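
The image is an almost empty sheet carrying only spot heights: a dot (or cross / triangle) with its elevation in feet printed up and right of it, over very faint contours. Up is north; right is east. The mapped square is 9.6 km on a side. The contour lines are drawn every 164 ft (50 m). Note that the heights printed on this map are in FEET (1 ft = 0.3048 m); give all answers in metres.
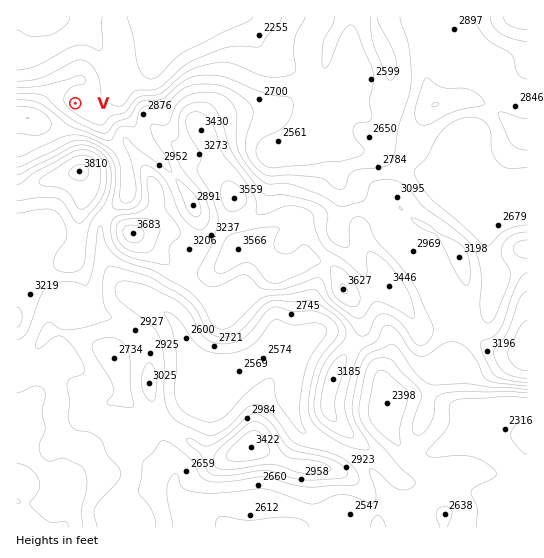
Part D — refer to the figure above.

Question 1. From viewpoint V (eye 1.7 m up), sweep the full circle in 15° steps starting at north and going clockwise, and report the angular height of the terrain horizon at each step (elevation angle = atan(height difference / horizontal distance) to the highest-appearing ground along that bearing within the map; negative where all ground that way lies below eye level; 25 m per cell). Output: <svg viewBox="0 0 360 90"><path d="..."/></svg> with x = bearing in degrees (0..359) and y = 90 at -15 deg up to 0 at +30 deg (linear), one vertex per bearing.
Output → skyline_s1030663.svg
<svg viewBox="0 0 360 90"><path d="M0 52l15 1 15 1 15 3 15 4 15-4 15-9 15-3 15-2 15 1 15-11 15-13 15-1 15 7 15 1 15-1 15 0 15 4 15 9 15 7 15 2 15 1 15 2 15 0"/></svg>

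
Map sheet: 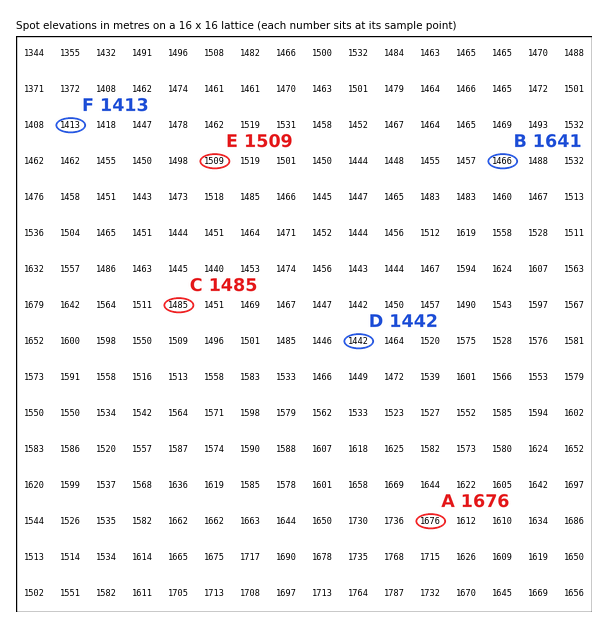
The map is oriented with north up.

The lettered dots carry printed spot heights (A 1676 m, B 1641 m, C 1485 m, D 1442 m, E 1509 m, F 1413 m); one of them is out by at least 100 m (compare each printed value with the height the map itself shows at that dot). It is B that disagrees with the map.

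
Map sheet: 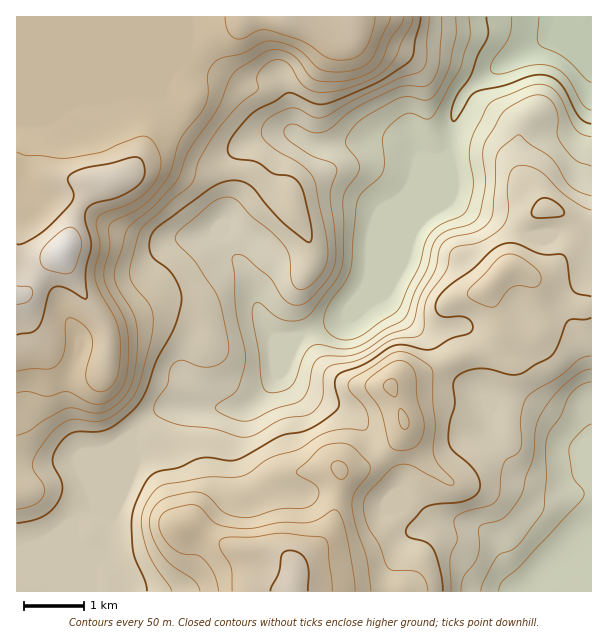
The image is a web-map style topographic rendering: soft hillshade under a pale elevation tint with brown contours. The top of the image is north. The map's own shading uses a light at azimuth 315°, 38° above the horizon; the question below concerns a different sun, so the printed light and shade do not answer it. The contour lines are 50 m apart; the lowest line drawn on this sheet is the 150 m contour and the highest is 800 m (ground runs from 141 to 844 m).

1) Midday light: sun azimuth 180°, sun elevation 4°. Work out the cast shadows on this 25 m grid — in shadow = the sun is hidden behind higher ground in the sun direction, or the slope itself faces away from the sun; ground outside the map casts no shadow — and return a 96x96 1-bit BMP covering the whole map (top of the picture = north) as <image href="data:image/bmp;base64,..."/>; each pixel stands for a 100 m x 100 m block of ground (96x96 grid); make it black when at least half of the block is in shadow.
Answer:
<image width="96" height="96" href="data:image/bmp;base64,Qk2+BAAAAAAAAD4AAAAoAAAAYAAAAGAAAAABAAEAAAAAAIAEAAATCwAAEwsAAAIAAAAAAAAA////AAAAAAAAAAAAAAAAAAAAAAAAAAAAAAAAA4AAAAAAAAAAAAAAA8AAAAAAAAAAAAAAA8AAAAAAAAAAAAAAA8YAAAAAAAAAAAEAA/wAAAAAAAAAAAeAA/wAAAAAAAAAA5/AcfwAAAAAAAAAP//g+fwAAAAAAAAAf//w+fwAAAAAAAAA///4+PgAAAAAAAAB///8+DgAAAAAAAP////++AAAAAAAAA/////8+AAAAAAAAB/////8MAAAAAAAAB/////8AAAAAAAAAB/////4AAAAAAAAAB/////4AAAAAAA8AA/////wAAAAAAA/AA/////gAAD4AAAfAA/////AAAH4AAAOAA/////D4AP4AAAAAA//////8AP4AAAAAAf/////8AP4AAAAAAf/////8AH4AAAAAAf/////8AHwAAAAAAf/////4ADgAAAAAAf/////4ABAAAAAAAP/////4AAAAAAAAAP/////wDAAAAAAAAP/////wHgAAAAAAAP/////gHAAAAAAAAH/////gDAAAAAAAAH/////AAAAAAAAAAH/////AAAAAAAAAAH//////gAAAAAAAAD//////8AAAAAAAAD///////wAAAAAAAD///////4AAAAAAAB///////+AAAAAAAA+f//////wAAAAAAAeP//////4AAAAAAAIP//////4AAAAAAAAP//////wAAAAAOAAP//////wAAAAAfAAH/////wAAAAAA/AAH/////gAAAAAA/gAH/////gAAAAAB/wAH/////wAAAAAB/wAH/////+AAAOAD/wBn/4////wAAPgD/wD3/gf///8AAPgB/gDj/gf///+AADAB/jxj/AP////A4DAA/H4BwAH/////8DAA+H8AAAH/////+CAAcH+AAAH/////+D/AAH+AAAH/////+D/gAD+AAAH/////+D//AAgAAAH/////8D//AAAAAAD/////4D/+AAAAAAD/////wD/8AAAAAAD/////AN/4AAAAAAD/////A8/4AAAAAAD////+H8/4AAAAAAB////+/8fwAAAAAAA////+/8fwAAAAAGA////+/8PwAAAAAfAf///8/8H/4AAAA/Af/////8H/+AAAD/wP/////8P//AAB///P/////8f//wAD/////////////8AD/////////////8AB/////////////8AA///P/////////8AAf/AH/////////8AAP+AH/P///8P//4AAD8AD+P///8H//4AAAYAB+P///8D//4AAAAAA8H///8D//4AAAAAAAH///8B//wAAAAAAAD///8AP/wAAAAAAAD///8AH/gAAAAAAAB///8AB+AAAAAAAAA///8AAAAAAAAAAAA///8AAAAAAAAAAAAf//8AAAAAAAAAAAAf//8AAAAAAAAAAAAP//8AAAAAAAAAAAAP//8AAAAAAAAAAAAH//8AAAAAAAAAAAAH//8AAAAAAAAAAAAH//8AAAAAAAAAAAAH//8AAAAAAAAAAAAD//8="/>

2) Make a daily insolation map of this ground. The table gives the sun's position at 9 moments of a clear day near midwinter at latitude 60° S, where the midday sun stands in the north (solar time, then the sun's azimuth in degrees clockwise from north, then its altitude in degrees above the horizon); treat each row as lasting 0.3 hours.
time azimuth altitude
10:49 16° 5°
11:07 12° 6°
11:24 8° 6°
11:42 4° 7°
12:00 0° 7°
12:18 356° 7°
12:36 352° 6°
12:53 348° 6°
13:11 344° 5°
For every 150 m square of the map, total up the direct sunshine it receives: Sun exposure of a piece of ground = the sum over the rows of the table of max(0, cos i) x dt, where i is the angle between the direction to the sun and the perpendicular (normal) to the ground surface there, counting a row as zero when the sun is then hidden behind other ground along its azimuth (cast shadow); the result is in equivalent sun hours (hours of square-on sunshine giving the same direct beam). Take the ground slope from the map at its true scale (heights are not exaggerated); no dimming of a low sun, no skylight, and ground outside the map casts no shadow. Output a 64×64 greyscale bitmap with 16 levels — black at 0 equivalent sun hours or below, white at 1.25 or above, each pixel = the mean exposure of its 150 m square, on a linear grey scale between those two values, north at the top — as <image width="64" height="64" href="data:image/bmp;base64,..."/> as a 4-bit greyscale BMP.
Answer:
<image width="64" height="64" href="data:image/bmp;base64,Qk12CAAAAAAAAHYAAAAoAAAAQAAAAEAAAAABAAQAAAAAAAAIAAATCwAAEwsAABAAAAAAAAAAAAAAABEREQAiIiIAMzMzAERERABVVVUAZmZmAHd3dwCIiIgAmZmZAKqqqgC7u7sAzMzMAN3d3QDu7u4A////AERDMzMzMzMiEAASI0REREMzNERERVVERDMiIiIjNEMzREMzMzNDMhEAAAEjRVVVRDNERERWZlRVQhERABIzRDNEMzMzNEMhEAAAERI0RERERERERFVmVVUxERAAASM0MzMzMzM0QyEQAAERESIzNFVURERURWZmZCEREQABEjMzIiMzMzMzMhAAARERIzRFZ2VERVVVZ3dkISIhEAARIzMQIjMzMzQyEAAAEkaJmIiZhlRFZlVWd1MiMhERAAEjMwABMzM0RDIRERAlnN7cy7uoZVZmZURVQxEAABIQABIzAAAjM0REMzNEQ0eszMzMu6mGVWVVMiMxAAAAEiEAASIAABIjMzNFV4iHeJiIiaqqqYZVRERDIhAAAAABIiEAEQAAASIiIjWJqqqYZURWd4d3dkMiIjMhAAAAAAESMyERERERIhEiNXmru6hlRERFVVVUMQABERAAAAARIRI0RDNERDIQABIkaau7qHZmUzMiIiIQAAAAAAASIjMzIjREQ1ZmQhAAEiNoq7qYiZhkMiEREREAAAABE0ZVQzMjM0RDRVQgAAABI1eZmIiZmYdlVDIjNDIAAAE1d2VDIRI0MzMyIQAAAAEiRWZniIiIiZmIdlZmZjAAAkd3ZVMhEjQzMxEAAAAAACI0RFZmZniZmZmYiYh3QQACRmZmUyEiMyIjEAAAAAAAEjNEVVZniZmYiaqqqHVBAAE0VVVDIzMxESIRAAAAAAASNEVnd4iZmZiJq7qpZDIQEiM0RDM0QxAAEhEAAAAAAAE1Z4mZmZmZqZmqqZdDIiMzMzIzM0QyEAABEQAAAAAAADVnd4iHd4mrqpmIZCESNVVDIzQ0QzEAAAEQAAAAAAAAE0MzMzM0aKq5h3UxAAJFZUMzRDRDIQAAAQAAAAAAAAABERERERJGiZhlQxAAATVUM0RDMzIQAAAAAAAAAAAAABESIiIiIjV4dlQyEREiNEM0QxEREAAAAAAAAAEiIREREiMyIREjRVZlVEV4iHZUQzMgAAAAAAAAAAAAATRDIiERIiEQARI0M1VVes7tyXZlQgAAABERAAAAAAASNUMzMhERERERI0QzNWi9///suql0IQASMyIhEAARESI0VDMzIQAREiI0RDMles7///7u25dlQzIiIRIhACIiMyI0RDMhERIjNFVUMiFHms3v///Jh3dlMhEhEiIRIiNDERNFRDIhIjNEVVMiAANWeb3v/aZVZlQyIjMzMiIRIzIAAlZUMyIiM0VVQhAAASNFec7bdCIyIiIzREQyIQASEAAUeHVDMyI0RVQyEAAAEiNGiqljEAAAEzRERDIhABEAADaJdlQzMzRVQyEQAAABIzRXd2QxAAACMzMzMzMhIQABWJhlRDM0RVRCERAAAAASMzRWd3UxAAEiIiI0VVQwAAJnhlRDM0RVVDIREQAAAAEiIkaJmXZUIRERIjRWdjAAA1VTIjM0RVVUMQASIQAAASIiNYmpmZhSAAIzNFVlMAASMyABI0RFVVQyERIzEAARIiIkZ4d4mYUhNWVERFQxABERAAASNERVRDIiIjMhESIiIiNVVVV4mHaJh1QzVVQyEREAAAEjREQzIiIhIiMzMiIiIjRVVWiau7qXZDNniHVDMwAAAAE0RDIiIQABJEQyIiIiNXmZmZq7l2ZkM3iamHZiAAAAAAASIiIQAAEkVCESIiI2nN3LqYdTNEREZnmZh0AAAAAAAAABEQAAATVUEREiIiWb3suYZCERI0REV4h0EAAAAAAAAAAAAAETRVMRESIiI2mqmHZUMQATVkRFZ2MAAAAAAAAAAAAAEjRVMQAAEiIiNGZlRERUM1eZRENFUwAAAAAAAAAAABI0REMQAAABIiIzRVVTM1Znm7pEMiIyEQAAAAAAAAAAI0RVQgAAAAASIjM0VVQzRnmqmEMyIjMzMhEAAAEQAAEjRVZBAAAAABIiIzMzRERWeIh2NERWd3d2QzEREiIiIzRVZSAAAAAAASIjMiIzVWd3dmZEV4mru6h1RCEREjRFVURCAAAAAAAAEiMyIjRneId2ZlZ3iJqqqYdlQhABI0VDIQAAAAAAAAABIjMzRXeIiHZmZmZmZneImHZTEAAREREAAAAAAAAAAAASNEVmdnd3ZmdmZVREVWd4dlMQAAAAAAAAAAAAAAAAABI0VndlVVVWeVVEREREVWZlQyAAAAAAAAAAAAAAAAAAEjRmdlQzIkabMzNEREREVVVDIQAAAAAAAAAAAAAAAAACNFZmZkMiR5ozMzREREREREMyEAAAAAAAAAAAAAAAAAEkVWeIdVVomTMzMzM0REREQzMhEAAAAAAAAAAAAAAAABNXiaqpiIiHMzMzMzMzMzM0RUMhAAAAAAAAAAAAAAAAAUirzMy7mHYzMzMzMzMzMzRFQyAAAAAAAAAAAAAAAAAAJqvMzdyodjMzMzMzMzMzNEQzIAAAAAAAAAAAAAAAEAATWKvN3Kl1MzMzMzMzMzMzQzIQAAAAAAAAAAAAAAEiERIjaKvLqFMzMzMzMzMzMzMzMgAAAAAAAAAAAAEBIzMiEREkaJmFMzMzMzMzMzMzMzMyEAAAAAAAEiEAEBIjMyERABI1ZkMzMzMzMzMzMzMzMzMhAAAAAAEjMiEAACIzIiIhIjNEMzMzMzMzMzMzMzMzMzIRAAABIzMzMhAAEjM0REMzMzMzMzMzMzMzMzMzMzMzMzIiIiMzMzMzIhEjM0RERDMzMzMz"/>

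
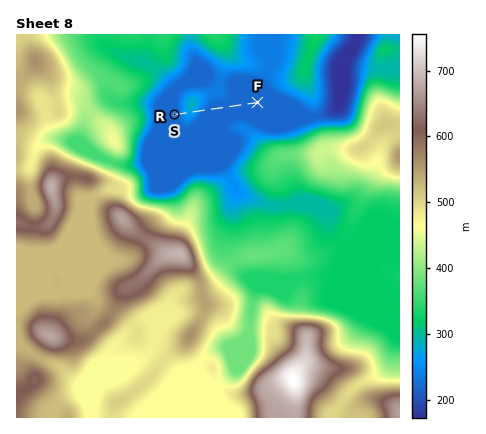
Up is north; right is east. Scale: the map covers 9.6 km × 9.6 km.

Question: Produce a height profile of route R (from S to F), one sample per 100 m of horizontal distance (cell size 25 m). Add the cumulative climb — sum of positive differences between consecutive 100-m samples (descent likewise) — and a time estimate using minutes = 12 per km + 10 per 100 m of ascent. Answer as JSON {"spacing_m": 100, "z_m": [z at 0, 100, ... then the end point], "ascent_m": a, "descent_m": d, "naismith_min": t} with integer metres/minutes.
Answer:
{"spacing_m": 100, "z_m": [219, 225, 247, 266, 272, 264, 247, 230, 219, 219, 219, 219, 219, 219, 219, 219, 219, 219, 219, 219, 219, 219], "ascent_m": 52, "descent_m": 53, "naismith_min": 30}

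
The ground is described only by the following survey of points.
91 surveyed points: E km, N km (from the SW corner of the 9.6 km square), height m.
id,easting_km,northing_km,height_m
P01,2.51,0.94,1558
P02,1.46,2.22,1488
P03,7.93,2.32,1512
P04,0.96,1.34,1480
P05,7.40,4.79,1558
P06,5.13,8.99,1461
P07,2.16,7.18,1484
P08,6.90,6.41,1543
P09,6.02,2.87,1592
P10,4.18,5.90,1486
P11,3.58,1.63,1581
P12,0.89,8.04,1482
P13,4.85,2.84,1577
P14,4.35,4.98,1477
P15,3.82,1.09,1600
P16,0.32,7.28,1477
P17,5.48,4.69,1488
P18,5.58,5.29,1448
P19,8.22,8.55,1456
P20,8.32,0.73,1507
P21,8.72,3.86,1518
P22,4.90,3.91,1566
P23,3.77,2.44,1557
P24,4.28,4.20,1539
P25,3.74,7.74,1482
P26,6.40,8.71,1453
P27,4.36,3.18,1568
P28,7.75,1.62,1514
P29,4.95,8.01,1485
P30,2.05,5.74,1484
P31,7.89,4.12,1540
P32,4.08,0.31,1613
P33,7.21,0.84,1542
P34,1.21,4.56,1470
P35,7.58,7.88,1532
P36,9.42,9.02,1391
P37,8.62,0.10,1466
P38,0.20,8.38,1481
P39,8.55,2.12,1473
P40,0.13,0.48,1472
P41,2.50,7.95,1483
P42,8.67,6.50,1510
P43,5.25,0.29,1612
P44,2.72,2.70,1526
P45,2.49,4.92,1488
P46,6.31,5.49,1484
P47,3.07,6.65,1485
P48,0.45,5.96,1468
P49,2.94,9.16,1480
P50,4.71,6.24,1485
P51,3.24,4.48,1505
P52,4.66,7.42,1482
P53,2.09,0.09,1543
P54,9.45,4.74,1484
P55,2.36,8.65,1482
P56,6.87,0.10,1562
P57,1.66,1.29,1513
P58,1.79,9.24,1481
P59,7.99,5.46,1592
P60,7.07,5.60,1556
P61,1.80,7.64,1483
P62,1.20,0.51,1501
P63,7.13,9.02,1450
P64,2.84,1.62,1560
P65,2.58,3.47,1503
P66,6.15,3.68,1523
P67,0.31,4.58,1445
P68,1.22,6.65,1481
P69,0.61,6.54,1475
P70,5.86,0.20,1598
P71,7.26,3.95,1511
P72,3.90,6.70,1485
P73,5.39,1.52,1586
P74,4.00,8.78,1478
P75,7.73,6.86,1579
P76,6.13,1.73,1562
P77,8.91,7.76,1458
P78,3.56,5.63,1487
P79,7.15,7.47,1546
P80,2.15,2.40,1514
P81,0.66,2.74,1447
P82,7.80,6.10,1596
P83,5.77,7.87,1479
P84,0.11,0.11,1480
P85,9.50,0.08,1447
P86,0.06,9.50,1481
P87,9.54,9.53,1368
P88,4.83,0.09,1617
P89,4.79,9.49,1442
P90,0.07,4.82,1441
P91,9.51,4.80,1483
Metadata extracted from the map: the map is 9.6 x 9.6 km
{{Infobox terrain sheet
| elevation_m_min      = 1365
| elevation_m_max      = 1615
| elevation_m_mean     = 1505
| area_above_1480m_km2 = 67.9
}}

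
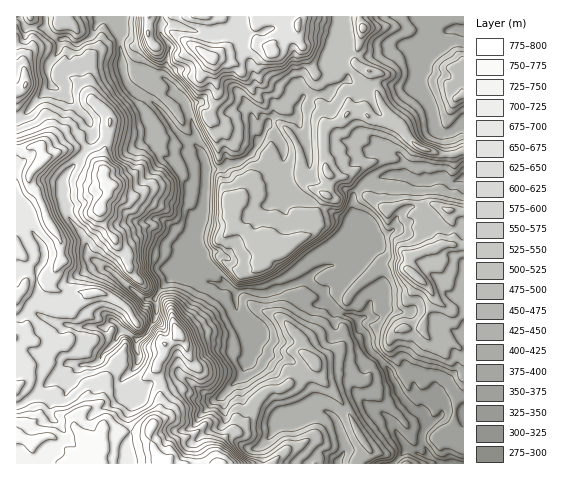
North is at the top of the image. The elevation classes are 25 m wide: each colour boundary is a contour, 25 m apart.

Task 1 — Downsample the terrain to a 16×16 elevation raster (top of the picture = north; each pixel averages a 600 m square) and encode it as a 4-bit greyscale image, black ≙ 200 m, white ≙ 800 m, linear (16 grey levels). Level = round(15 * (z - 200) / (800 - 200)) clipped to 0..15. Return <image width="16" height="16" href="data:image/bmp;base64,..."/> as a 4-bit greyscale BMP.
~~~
<image width="16" height="16" href="data:image/bmp;base64,Qk32AAAAAAAAAHYAAAAoAAAAEAAAABAAAAABAAQAAAAAAIAAAAATCwAAEwsAABAAAAAAAAAAAAAAABEREQAiIiIAMzMzAERERABVVVUAZmZmAHd3dwCIiIgAmZmZAKqqqgC7u7sAzMzMAN3d3QDu7u4A////AO7t7suIdmQ03e3dqIZmVDTLy7uXd2ZURMu7u6dXdlRVy7msplZ1RnbLu5l1VlRFd8y5lVVlRVaHzKqVV4hVVojMu5ZYiIZWeNvMqFiHh2Z33MyXVneIdmbdunZod4h3dquqdnh3eIhmuahnmZiIh1e5l4nMu5iGVpiHmru8uIZV"/>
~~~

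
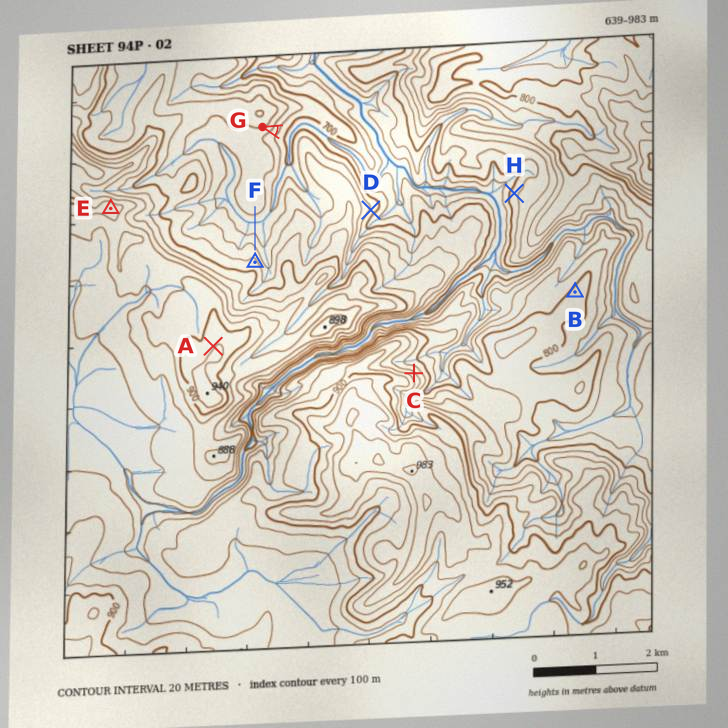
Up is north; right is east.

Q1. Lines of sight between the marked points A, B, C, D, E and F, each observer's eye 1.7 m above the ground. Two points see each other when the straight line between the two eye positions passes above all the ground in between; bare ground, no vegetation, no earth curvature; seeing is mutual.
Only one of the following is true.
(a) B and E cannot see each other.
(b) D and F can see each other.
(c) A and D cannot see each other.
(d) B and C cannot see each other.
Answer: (c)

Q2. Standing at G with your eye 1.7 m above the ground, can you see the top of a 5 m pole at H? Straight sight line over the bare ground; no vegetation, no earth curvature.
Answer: yes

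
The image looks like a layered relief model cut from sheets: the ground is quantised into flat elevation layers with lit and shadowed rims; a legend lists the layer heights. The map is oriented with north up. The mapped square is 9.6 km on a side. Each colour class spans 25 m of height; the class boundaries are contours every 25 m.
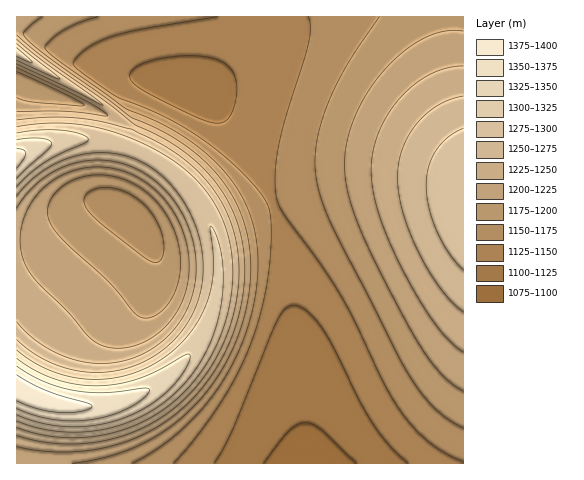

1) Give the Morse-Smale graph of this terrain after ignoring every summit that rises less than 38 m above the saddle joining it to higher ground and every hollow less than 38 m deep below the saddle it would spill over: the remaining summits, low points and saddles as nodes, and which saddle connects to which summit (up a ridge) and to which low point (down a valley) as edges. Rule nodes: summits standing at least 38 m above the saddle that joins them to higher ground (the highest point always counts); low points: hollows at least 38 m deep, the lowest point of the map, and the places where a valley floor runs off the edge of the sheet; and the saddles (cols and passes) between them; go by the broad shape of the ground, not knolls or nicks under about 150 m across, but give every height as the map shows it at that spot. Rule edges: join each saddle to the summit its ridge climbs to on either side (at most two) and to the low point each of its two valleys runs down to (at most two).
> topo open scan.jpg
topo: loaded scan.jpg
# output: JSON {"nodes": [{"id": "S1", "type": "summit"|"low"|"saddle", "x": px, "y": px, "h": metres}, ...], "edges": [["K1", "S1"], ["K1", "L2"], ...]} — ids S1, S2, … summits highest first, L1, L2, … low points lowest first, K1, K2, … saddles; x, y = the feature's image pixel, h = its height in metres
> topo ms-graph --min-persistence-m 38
{"nodes": [
{"id": "S1", "type": "summit", "x": 19, "y": 389, "h": 1393},
{"id": "S2", "type": "summit", "x": 17, "y": 159, "h": 1360},
{"id": "S3", "type": "summit", "x": 17, "y": 53, "h": 1318},
{"id": "S4", "type": "summit", "x": 463, "y": 194, "h": 1299},
{"id": "L1", "type": "low", "x": 311, "y": 463, "h": 1090},
{"id": "L2", "type": "low", "x": 127, "y": 211, "h": 1164},
{"id": "L3", "type": "low", "x": 43, "y": 90, "h": 1176},
{"id": "K1", "type": "saddle", "x": 145, "y": 154, "h": 1285},
{"id": "K2", "type": "saddle", "x": 110, "y": 110, "h": 1248},
{"id": "K3", "type": "saddle", "x": 273, "y": 204, "h": 1149}],
"edges": [["K1", "S1"], ["K1", "S2"], ["K1", "L1"], ["K1", "L2"], ["K2", "S2"], ["K2", "S3"], ["K2", "L1"], ["K2", "L3"], ["K3", "S1"], ["K3", "S4"], ["K3", "L1"]]}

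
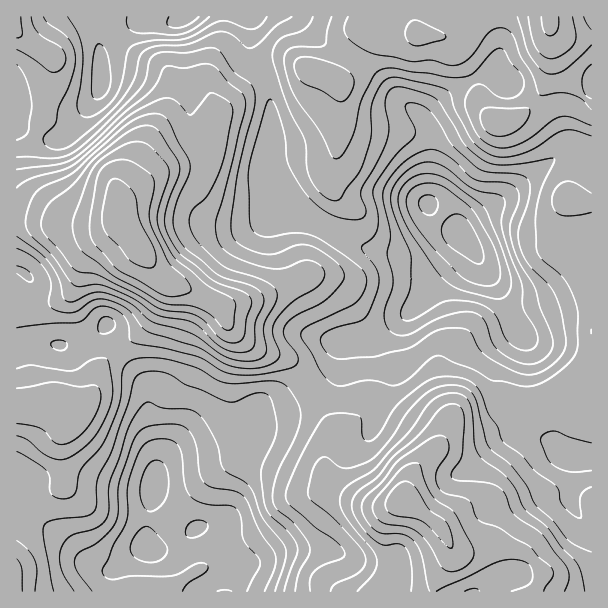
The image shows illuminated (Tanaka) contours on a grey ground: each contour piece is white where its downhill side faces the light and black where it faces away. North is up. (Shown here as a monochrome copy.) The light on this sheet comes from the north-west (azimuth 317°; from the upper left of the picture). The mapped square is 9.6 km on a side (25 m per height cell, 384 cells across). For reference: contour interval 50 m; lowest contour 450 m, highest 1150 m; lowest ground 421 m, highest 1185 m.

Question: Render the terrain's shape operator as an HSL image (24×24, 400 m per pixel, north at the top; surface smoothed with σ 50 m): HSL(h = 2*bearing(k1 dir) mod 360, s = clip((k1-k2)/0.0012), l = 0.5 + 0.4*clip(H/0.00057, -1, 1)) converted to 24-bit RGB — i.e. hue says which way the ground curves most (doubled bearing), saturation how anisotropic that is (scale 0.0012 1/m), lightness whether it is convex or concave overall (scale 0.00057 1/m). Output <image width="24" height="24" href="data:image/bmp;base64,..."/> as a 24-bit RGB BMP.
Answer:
<image width="24" height="24" href="data:image/bmp;base64,Qk32BgAAAAAAADYAAAAoAAAAGAAAABgAAAABABgAAAAAAMAGAAATCwAAEwsAAAAAAAAAAAAAqXOSSbSOfYFRWTgxTKywgozJ02LGiF+3T5ZNQ2R/IkhsxJKfr829X66yp0KJ5ENBWiyH82Jdw6dFC3s4SnIjxHJEx9uxTpjBwIOwokFNTigrb6g3IIMqLigYiZ0xuIKvrV6mfU5mGTQpUZMb284aWDUfLhkJ0+ICSSJLzbRk2PPpYFPhX4XDgtuqfdyrnCnBgUo6uTJNkkpqsMx3MpqWLEGOkMFwL04mlmRAliyVqTtHWodIoMFVah9kwnd514dTIJV1w/3UYs2ybUyTfL+9rd7InTWOXC08lkGnt1yElsS5weDIQGWzITuKxUuHrz9mToA7FxU53LHZnrfWcZW/KFfxx9H18tH60Pv2Wu3d1iu4aV+kd89bYWosaCI6jEOVaCxezJ9lrMN7x6FLTnA8FyQ5cEB9xJarw3LAHYrMVM6ut5eutouGHdnOLqSy4HqW+te1PUUYO20ms7t3wqmacDqoZnrMXXrNfThSv9FYo705pLxeYKmMFhs/MWNloZtzpLaLU5OxUYmXcXKR0sWgQY5UGE9GP7yV/8LO7YC0Jr2EL85yo1RvkFJUUT8fQjsSQ5d0lcGM1LSuhbt3eEaPRihoM2VXTZNMpbBvU5NhSWtoT3dYyL13rG1rNGxYFls1oqE29Z2U3b+GLn2HbCw+hlI0iT2CfXS4mJ/pb6HI2bfR2q+zO0eZQyO8g264SJeDj6hjdJdYREhpY4NXeMdXn3Ktr4CqGWqLZYOl07mu8ubZEBB9m0Cjs4LDgGqvXYtoa2ukna/Kn1fA8MnAhjOnKCdVmmFcilZ7r3EwfmYVFDkOPa85cN2HSGSIspCWOGaQN4RlddFn68GhmQCoc83XWU/g34riqoG4lKxYXnxCdj1N5pJ/shJoZEBPamY+XDAwxk4to9ycofD7av/+S8i6TUd4gYVfmGWOSHeSqsgujIknS8VnT6OQLyRFoTtP1lVpcoQYRj4YSYYXIoxL/yTCz0yPbWaXViuU3/PYzv3jK9SbbEwfTyoTN0YfbZc9KM2DPzO72LPGvIejjLpVQCczJQ8YX2oxtYJVb3Di40viqulRJhsNKSIK5FwXo686JaSdzP/U2Id6nTdyUjhomGlzWJefSdNDO20uCikYiK5CyJyu2qjagwKibEyhZZuJVa5lUCx8uhKV/6qlYgqKUoKllO3b0vL5zPj/n8/73bPz1Wr7ulHrppW+XouyqMiqXWioOHqSJL9MNLxAeSdUfgdjs1wxfZ1PZtt8KgkRd3Er5degZxjZxeHqpPi/df/Yk1/BSjMwg4JLm0CfvG/E09fmiqLn0nrOqEanYpisZc67d0NzKAslcBBCyOqdetOnmHlMcDfPj+zUc1fBioHFecWIzf7NJixnXy0hZ4E6RF06PVhTcrt8yKFhXwkJp2MWSctobNvLdS5RRRo5Pwo7ZsfP0eq5oXBld6qUj5nPn6S6PUKnzJervums99sfKBQrhVRCkapKRGZoSW9KcXQhQgYAxbUqtO66dNyhMh5Nsh5sOQ88McehTd3W2HqRv6mBjZFrZr3AkpbAbi68y8aA29im5IqXNjaHN2eQv897MlmBZlSKiSyDyG6Hm+iMluEYjFcXIhEUIxkQhiU2VtsaCSoOQq414MvJmLPJW83LS43WWQ//8tnmy5aWuo2g5LXqExa46tWhH0xhTTNxWzqewNGszKmfwIqUuFKPQCd9KTKVbJa003NnM5UxAIojS88krXRGp5IhGS4FBC8Z1HVr+rW/xKuMq6JfYhN39Nu0MkmJGjBldVWAt7RgyLx8romBkly9iVzcFBvNmD6706yYss60WLeKGVonbEYitGBWtb5zAYlnB01C5rKc8b/DxTqKTC2L6dKyu15/BAs1nEdTirlzx8yBZbFzW2ipcECqVRJhTE+i2fLt3dX2uYnSdzetZD62o0VG4M58Jp40Ay8wZpIg7YEw10lWS0WLq9aa6LTdDgAzzLhrhp1S1duFrbFNODAaLQoLJXRMUuikc/RtVh5r/z5yjUeeZ97Oe5hS4suEZtJnAwkwNII8wrFDptB4h5jJmdKFhSxfPQBe4Lqp0u/5p8Lo7UOefQx0Z7CVXa2tHdIOXJwZJwwkwn8bvNhcOpgrV/uhz/Lr3IfcDgZPK+PFufv4vbj0323p32RnKieYKy3iqfnLvR4bfgcQsDg8d2zSuqzSX5zJ1MLTPGGSFw5V266f2Ny5eIq+PfCsU5BFsytrWS2ZL9oYNkQACzMAih5D8cu7RSOos0Ctn19Gmz15r4LHtr3RXXa0m9PNd2nStXiXxEWpDyJvr9yR2ei/U6rM"/>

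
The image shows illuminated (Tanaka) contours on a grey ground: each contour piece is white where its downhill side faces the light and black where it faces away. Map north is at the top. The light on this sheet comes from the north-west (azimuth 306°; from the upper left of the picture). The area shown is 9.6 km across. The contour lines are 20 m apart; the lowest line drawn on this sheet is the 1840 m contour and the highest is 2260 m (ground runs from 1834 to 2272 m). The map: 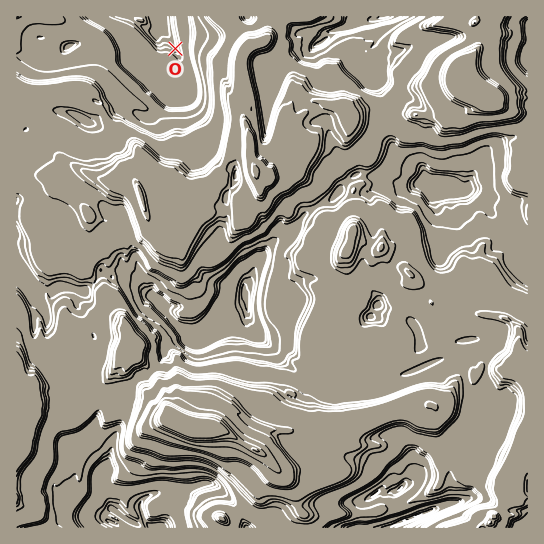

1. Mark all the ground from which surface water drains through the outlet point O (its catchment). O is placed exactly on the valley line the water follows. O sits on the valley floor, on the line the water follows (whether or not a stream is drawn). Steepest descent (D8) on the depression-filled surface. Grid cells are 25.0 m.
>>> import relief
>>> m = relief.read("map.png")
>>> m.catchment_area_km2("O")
7.593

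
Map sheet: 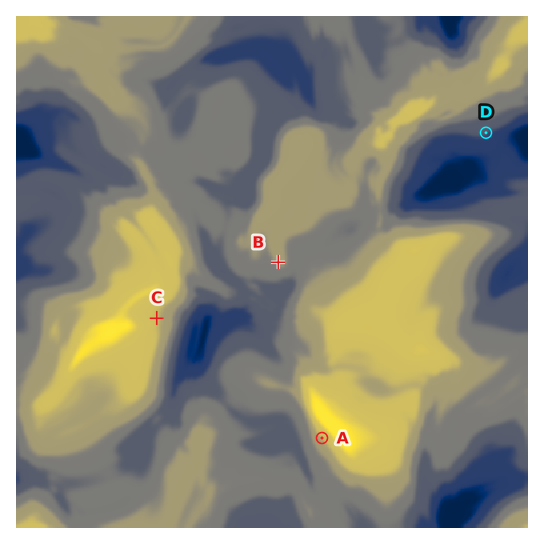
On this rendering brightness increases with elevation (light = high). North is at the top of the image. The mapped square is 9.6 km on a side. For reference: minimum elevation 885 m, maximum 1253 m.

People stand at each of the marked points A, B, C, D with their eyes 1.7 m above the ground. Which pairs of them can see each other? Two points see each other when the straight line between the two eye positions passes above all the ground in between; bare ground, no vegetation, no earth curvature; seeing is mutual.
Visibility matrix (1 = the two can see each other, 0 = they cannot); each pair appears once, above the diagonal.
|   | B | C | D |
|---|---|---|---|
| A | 0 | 1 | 0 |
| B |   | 1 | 0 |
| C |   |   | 0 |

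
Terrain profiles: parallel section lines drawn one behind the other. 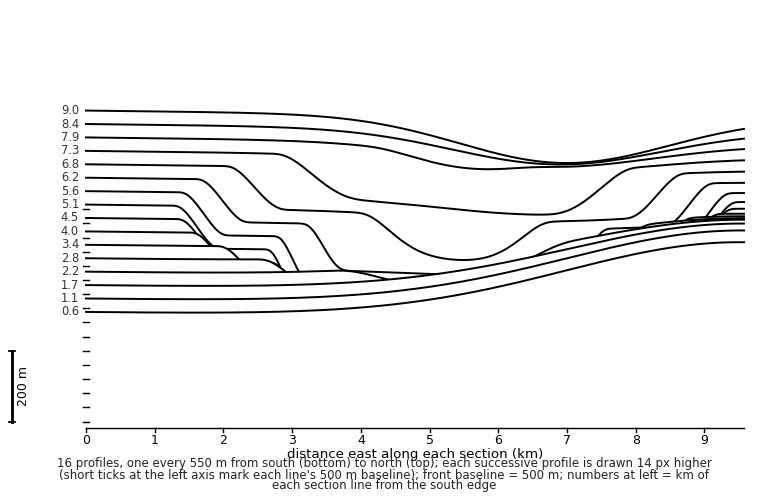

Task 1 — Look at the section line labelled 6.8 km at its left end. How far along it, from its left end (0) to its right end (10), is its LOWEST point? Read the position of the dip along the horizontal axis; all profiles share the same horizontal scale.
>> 6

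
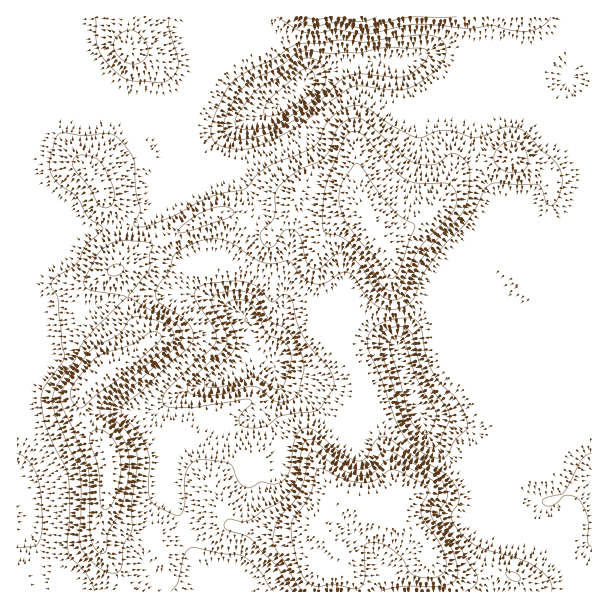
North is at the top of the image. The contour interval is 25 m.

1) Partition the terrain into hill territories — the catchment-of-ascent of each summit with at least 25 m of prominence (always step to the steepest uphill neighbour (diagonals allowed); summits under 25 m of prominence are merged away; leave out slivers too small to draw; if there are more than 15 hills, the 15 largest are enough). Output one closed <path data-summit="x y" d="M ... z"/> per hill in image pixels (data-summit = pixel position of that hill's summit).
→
<path data-summit="386 513" d="M591 58l-4 0-8 4-8 10-3 9 3 20 9 22 2 15 6 18-4 72 0 29 3 11-9-6-15 0-42 6-15 9-8 8 6 12-16 16-6 3-8 0-15-4-36 8-25 22 0 6-8-6-13-4-20-8-21-17-22 0-20 3-11 8-5 9-4 17 1 16-12-8-12-2-21 17-21 11-24 7-16 11-5 12 2 60 3 17 15 33 14 43 24 25 370-1z"/><path data-summit="374 230" d="M434 54l-9 0-23 12-16-6-6 0-17 4-18 2-30 8-6 4-13 14-14 11-21 12-16 6-4 4-5 10-2 35 18 27 4 9 0 7-27 39-3 8 0 19 3 20 19 25 4 32 11 2 12 8-1-16 9-26 7-6 24-5 22 0 21 17 20 8 13 4 8 6 0-6 25-22 36-8 15 4 8 0 6-3 16-16-6-12 8-8 15-9 42-6 15 0 10 5-4-10 4-66-2-39-4 5-28 12-22 26-24 23-5 10-1-21-15-28-7-21-4-17 0-36-2-10-10-15-4-14-16-10z"/><path data-summit="104 372" d="M240 124l-14 14-10 30-25 20-24 14-11 11 0 8 13 27 25 21 6 16 15 15-21-6-33 0-27 1-44 12-39 0-21 5-11-6 6 26 0 21-4 3-5 1 0 117 10 21 4 14 0 25 7 21 2 37 74 0 18-6 21-11-6-8-1-15 5-10 6-30 13-21-3-17-2-40 2-26 3-6 10-8 30-10 21-11 22-17 0-17-4-15-2-6-14-13-3-6-3-20 0-19 3-8 27-39 0-7-4-9-18-27 2-35z"/><path data-summit="93 174" d="M33 38l-9 11-8 5 1 214 30-14 18-20 10-4 50-4 21-6 21-18 24-14 25-20 7-24 13-18-12 2-15-1-23-6-12-6-18 3-22-10-17-5-16-11-23-20-16-5-18-12-10-10z"/><path data-summit="357 17" d="M591 16l-369 0 0 13 8 27 12 22 19 20 15 8 20-14 13-14 6-4 30-8 18-2 17-4 6 0 16 6 23-12 15 0 31 8 17 0 30 6 21 2 25 6 5 3 2-7 8-10 13-5z"/><path data-summit="129 50" d="M221 16l-182 0-5 29 25 21 13 2 11 6 18 18 16 11 17 5 22 10 18-3 21 9 29 4 37-13 15-8-15-9-21-24-17-39z"/><path data-summit="513 158" d="M446 55l-6 1 16 6 4 4 15 33 1 42 4 17 7 21 13 24 4 13-1 12 5-10 24-23 22-26 30-14 2-5-4-12-2-15-10-28 0-15-6-4-25-6-21-2-17-4-30-2z"/><path data-summit="116 270" d="M155 212l-9 8-12 4-42 6-17 0-10 4-18 20-31 15 0 34 10 7 9 2 16-5 39 0 44-12 60-1 18 4-12-13-6-16-25-21-11-20z"/>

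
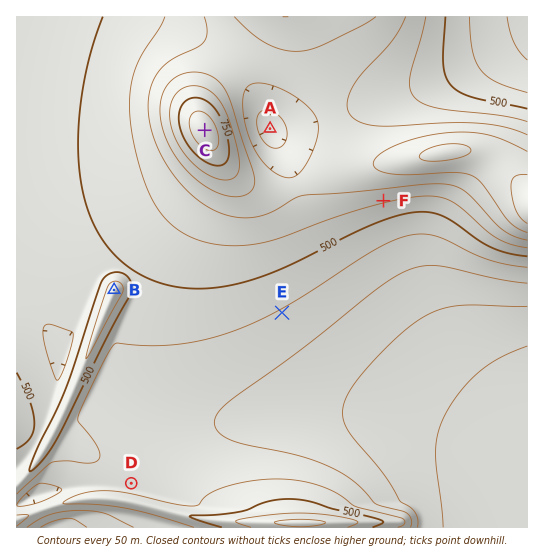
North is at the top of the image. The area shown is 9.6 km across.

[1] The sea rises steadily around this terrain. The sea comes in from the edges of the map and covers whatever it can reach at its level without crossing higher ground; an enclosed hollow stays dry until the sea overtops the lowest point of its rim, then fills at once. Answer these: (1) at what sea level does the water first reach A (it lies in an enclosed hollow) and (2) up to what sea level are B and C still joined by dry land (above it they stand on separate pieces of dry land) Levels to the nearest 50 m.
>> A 600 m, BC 500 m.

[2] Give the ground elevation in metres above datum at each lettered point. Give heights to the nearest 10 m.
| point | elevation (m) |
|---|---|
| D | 440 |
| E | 450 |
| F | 560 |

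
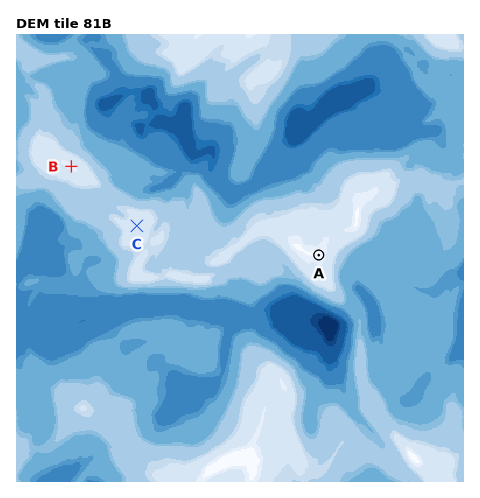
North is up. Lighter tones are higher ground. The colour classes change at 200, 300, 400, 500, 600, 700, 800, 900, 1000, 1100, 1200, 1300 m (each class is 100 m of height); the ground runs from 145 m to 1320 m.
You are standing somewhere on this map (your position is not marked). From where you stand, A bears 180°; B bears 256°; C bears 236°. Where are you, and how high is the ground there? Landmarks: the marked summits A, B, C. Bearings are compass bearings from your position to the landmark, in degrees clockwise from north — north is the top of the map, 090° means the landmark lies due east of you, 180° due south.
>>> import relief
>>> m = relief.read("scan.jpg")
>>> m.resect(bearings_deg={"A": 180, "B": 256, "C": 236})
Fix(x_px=318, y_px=104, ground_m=360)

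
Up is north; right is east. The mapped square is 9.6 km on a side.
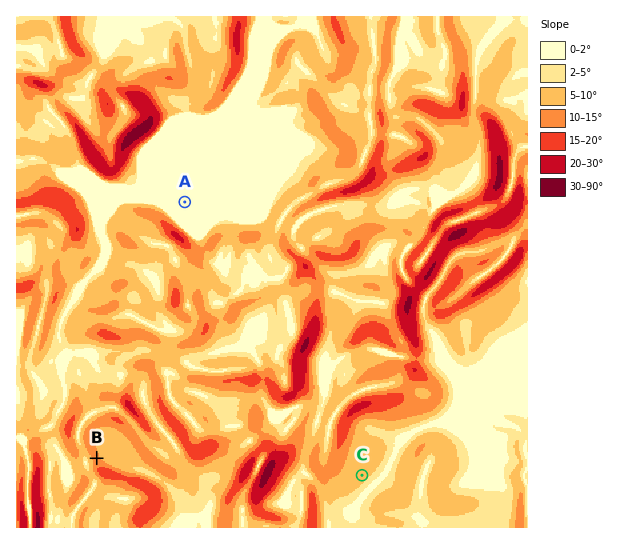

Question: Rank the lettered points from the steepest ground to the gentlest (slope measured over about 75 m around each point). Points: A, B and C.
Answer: B C A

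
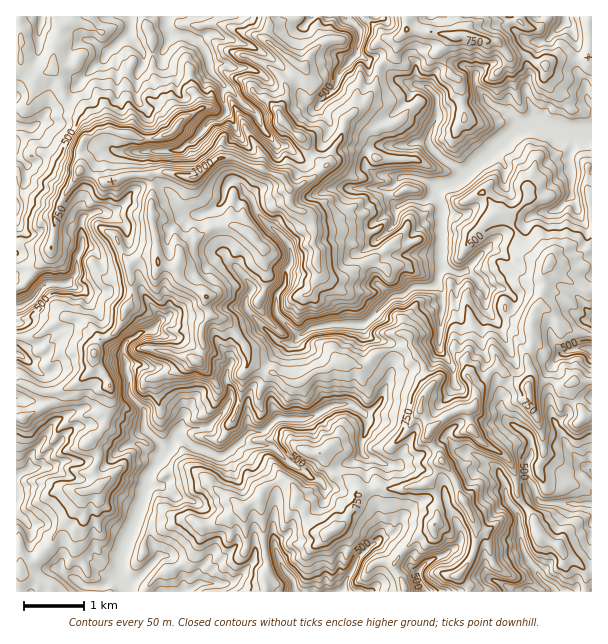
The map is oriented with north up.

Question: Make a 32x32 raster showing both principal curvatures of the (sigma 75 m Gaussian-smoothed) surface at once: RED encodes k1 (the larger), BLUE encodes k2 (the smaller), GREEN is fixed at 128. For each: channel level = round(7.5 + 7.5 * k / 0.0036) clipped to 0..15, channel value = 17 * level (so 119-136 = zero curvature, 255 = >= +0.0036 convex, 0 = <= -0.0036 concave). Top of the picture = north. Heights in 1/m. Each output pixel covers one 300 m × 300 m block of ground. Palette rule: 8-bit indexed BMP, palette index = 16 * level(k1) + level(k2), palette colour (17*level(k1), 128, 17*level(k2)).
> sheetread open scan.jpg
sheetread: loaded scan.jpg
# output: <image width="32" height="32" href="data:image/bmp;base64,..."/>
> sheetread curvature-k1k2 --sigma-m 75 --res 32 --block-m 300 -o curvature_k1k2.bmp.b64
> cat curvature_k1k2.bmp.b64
<image width="32" height="32" href="data:image/bmp;base64,Qk02CAAAAAAAADYEAAAoAAAAIAAAACAAAAABAAgAAAAAAAAEAAATCwAAEwsAAAABAAAAAAAAAIAAABGAAAAigAAAM4AAAESAAABVgAAAZoAAAHeAAACIgAAAmYAAAKqAAAC7gAAAzIAAAN2AAADugAAA/4AAAACAEQARgBEAIoARADOAEQBEgBEAVYARAGaAEQB3gBEAiIARAJmAEQCqgBEAu4ARAMyAEQDdgBEA7oARAP+AEQAAgCIAEYAiACKAIgAzgCIARIAiAFWAIgBmgCIAd4AiAIiAIgCZgCIAqoAiALuAIgDMgCIA3YAiAO6AIgD/gCIAAIAzABGAMwAigDMAM4AzAESAMwBVgDMAZoAzAHeAMwCIgDMAmYAzAKqAMwC7gDMAzIAzAN2AMwDugDMA/4AzAACARAARgEQAIoBEADOARABEgEQAVYBEAGaARAB3gEQAiIBEAJmARACqgEQAu4BEAMyARADdgEQA7oBEAP+ARAAAgFUAEYBVACKAVQAzgFUARIBVAFWAVQBmgFUAd4BVAIiAVQCZgFUAqoBVALuAVQDMgFUA3YBVAO6AVQD/gFUAAIBmABGAZgAigGYAM4BmAESAZgBVgGYAZoBmAHeAZgCIgGYAmYBmAKqAZgC7gGYAzIBmAN2AZgDugGYA/4BmAACAdwARgHcAIoB3ADOAdwBEgHcAVYB3AGaAdwB3gHcAiIB3AJmAdwCqgHcAu4B3AMyAdwDdgHcA7oB3AP+AdwAAgIgAEYCIACKAiAAzgIgARICIAFWAiABmgIgAd4CIAIiAiACZgIgAqoCIALuAiADMgIgA3YCIAO6AiAD/gIgAAICZABGAmQAigJkAM4CZAESAmQBVgJkAZoCZAHeAmQCIgJkAmYCZAKqAmQC7gJkAzICZAN2AmQDugJkA/4CZAACAqgARgKoAIoCqADOAqgBEgKoAVYCqAGaAqgB3gKoAiICqAJmAqgCqgKoAu4CqAMyAqgDdgKoA7oCqAP+AqgAAgLsAEYC7ACKAuwAzgLsARIC7AFWAuwBmgLsAd4C7AIiAuwCZgLsAqoC7ALuAuwDMgLsA3YC7AO6AuwD/gLsAAIDMABGAzAAigMwAM4DMAESAzABVgMwAZoDMAHeAzACIgMwAmYDMAKqAzAC7gMwAzIDMAN2AzADugMwA/4DMAACA3QARgN0AIoDdADOA3QBEgN0AVYDdAGaA3QB3gN0AiIDdAJmA3QCqgN0Au4DdAMyA3QDdgN0A7oDdAP+A3QAAgO4AEYDuACKA7gAzgO4ARIDuAFWA7gBmgO4Ad4DuAIiA7gCZgO4AqoDuALuA7gDMgO4A3YDuAO6A7gD/gO4AAID/ABGA/wAigP8AM4D/AESA/wBVgP8AZoD/AHeA/wCIgP8AmYD/AKqA/wC7gP8AzID/AN2A/wDugP8A/4D/AKe3tnKUhYXHlnSDg5TI2JC3lJDVdPmgxOW1kcPEkpSluKVzpoeFtpK2toaXtdSQpqenoObX05DT1sXltoCUyLa1x5WoloSVtXWWloW2xIC4yKemgJPWxqRw5rZ0odfYdaSFpqenhYO3p6fYtqalooW36beWg4Sn2pHn15LUt5aVpJeHl6e3c5bHxoKmyKeDt6WVx5aHdYXGoueVoPWTg5OEuLjIyJWEk4OTpuekyJTYpoKmprbHtZP2toXCkcWmppOUlJW36JaDprjplZSW56KAxbenlYSltNaEgfSQt5eVdIWlk8SS1oSExoCAhaawsve3pYG0dIT4gpHE93DXlYSmg5S4x5aTo5ST1feAgdX4pciokbfF1qKi98aWkOaClemVlJWmp4Wyt4Oiw9TUkICAp8lxhqXV9rLVdHHFw6P5k7anhYXmoKOmc7aw0taSuLaAcLSDhfiCxfhzlPiBprTYtbbHpumw+qV1k9HWpLXJtpemuIKGxudw5pSk+bLJx6SUdJX2lIChpNj4gNa2tqbHt7i3hYbExLHHtaTGc7a2lJaWpviA8fn2tOaC1biDcrbJqLXEpsZw16XHgsamgIDGt4aWtvWQcKOG5aXHguOgkJCAgNfZuZC3lZWFx4TI5pK3ubeDx+ijcYXWxILzkNinlZWgkNi3cKa2kqW3p5aEsqC2kpR05aOVpunIkvWQ6dimyLeggMOSt7WTlJWmhqfXkaCQuITFx6XHlpeRtrOB17e3k9a11ZKioZenhqeXlpXX2aC1pcbHprh1hIW42IDoh3TFx7WVgfeQt5aWuZeXpbbIcJX3gteUppZ1l/iikeeGl4Oz19iAp9eCloanp6eDttaA5qOE6IV1lrfHkXG32JaXlaPVpoKltremlJWXk4SW94OSkoPohYWFhLaRuPWlpqa5lJCik+a0t6W2pJGjpYbWs8bogcRzxqVzgXO257OBcaKT5cODgrbHk7mnosekdYX6tKbn5/fm9qTV+OWUxdm2o6Si5eWTgrSUt5dzxpWmhOeGk4CAgHCG97TGcKHExpakw8K0kMd0dIW4p4WllHV0x9fn+PP5pID30LDD98aUx4W2p5Ok6KikhYWFhoa3hIaklYS1YaX387D0cPmFc6bYl4W3p3DXyKSEhYWWpqaGppWnhaSnppPnkKD31JS0gLe4l5XXgOaCkaWTp7d1l5eng5aWlJeFxoOg9qG0lbihtbalg4Gl+ZD5pnLYl4Snlpe4g4a3pITZgaTj07PXt6WAobWmpLaRc6L409mmtreEp4Wkg4PHg6OSs6HT5nS25+XDx8eVttfn+LZxgaa0uIOop7a2g8eEpqa1tLWmlbWmkMOS17amuMe109fGgcg="/>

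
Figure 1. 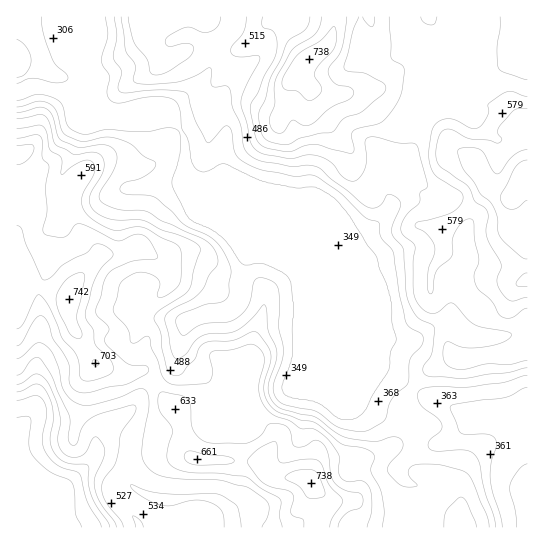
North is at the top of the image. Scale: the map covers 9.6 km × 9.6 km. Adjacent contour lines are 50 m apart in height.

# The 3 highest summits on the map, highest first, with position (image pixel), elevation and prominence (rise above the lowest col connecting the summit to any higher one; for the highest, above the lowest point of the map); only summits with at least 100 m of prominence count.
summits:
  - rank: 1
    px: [69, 299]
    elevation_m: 742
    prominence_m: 475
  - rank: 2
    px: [311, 483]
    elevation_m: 738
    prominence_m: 156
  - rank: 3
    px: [309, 59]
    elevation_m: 738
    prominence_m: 331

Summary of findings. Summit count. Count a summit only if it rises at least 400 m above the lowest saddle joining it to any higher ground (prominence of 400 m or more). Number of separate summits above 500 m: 1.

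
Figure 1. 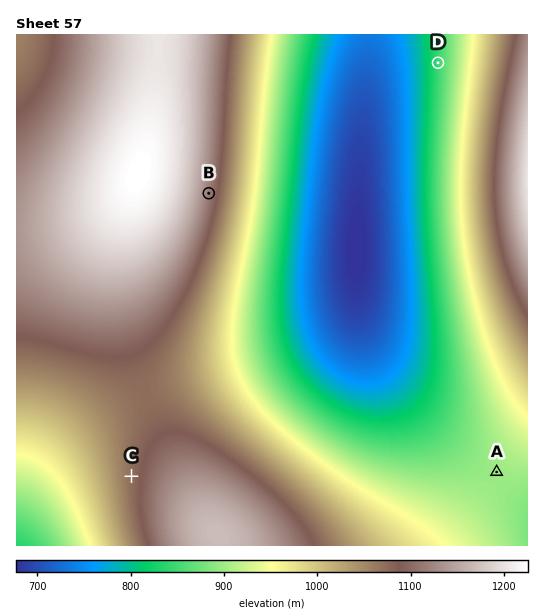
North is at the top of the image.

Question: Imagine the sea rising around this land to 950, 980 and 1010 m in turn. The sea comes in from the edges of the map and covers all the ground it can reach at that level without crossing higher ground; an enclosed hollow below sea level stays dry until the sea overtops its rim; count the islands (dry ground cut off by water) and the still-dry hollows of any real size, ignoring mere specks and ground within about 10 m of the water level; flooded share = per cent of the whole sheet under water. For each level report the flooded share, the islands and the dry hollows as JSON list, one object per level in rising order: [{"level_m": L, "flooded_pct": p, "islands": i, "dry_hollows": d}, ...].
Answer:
[{"level_m": 950, "flooded_pct": 43, "islands": 0, "dry_hollows": 0}, {"level_m": 980, "flooded_pct": 48, "islands": 0, "dry_hollows": 0}, {"level_m": 1010, "flooded_pct": 53, "islands": 0, "dry_hollows": 0}]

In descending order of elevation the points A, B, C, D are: B C A D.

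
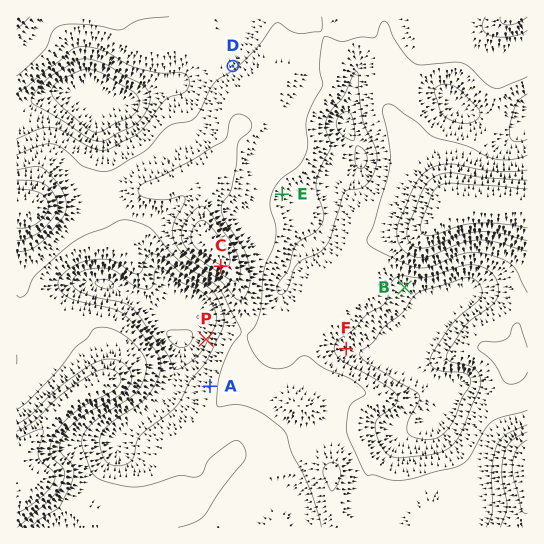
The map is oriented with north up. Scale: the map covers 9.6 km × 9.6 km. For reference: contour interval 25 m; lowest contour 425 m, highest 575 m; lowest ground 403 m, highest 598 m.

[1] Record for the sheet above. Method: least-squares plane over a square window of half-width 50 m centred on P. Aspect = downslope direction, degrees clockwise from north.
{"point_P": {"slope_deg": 8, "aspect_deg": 297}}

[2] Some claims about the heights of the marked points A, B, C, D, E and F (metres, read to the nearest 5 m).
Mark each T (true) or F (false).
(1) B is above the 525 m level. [F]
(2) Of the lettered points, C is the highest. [T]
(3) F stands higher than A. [F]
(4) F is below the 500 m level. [T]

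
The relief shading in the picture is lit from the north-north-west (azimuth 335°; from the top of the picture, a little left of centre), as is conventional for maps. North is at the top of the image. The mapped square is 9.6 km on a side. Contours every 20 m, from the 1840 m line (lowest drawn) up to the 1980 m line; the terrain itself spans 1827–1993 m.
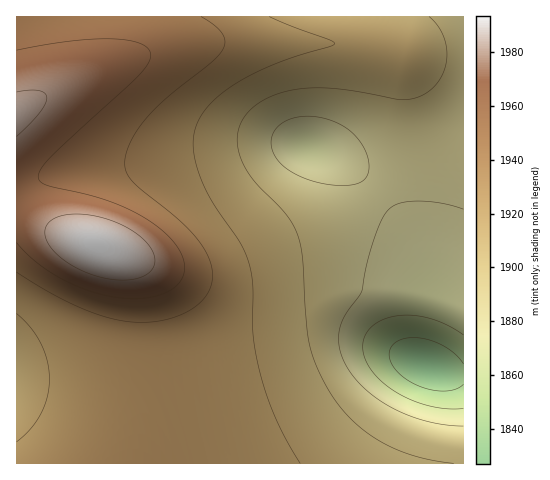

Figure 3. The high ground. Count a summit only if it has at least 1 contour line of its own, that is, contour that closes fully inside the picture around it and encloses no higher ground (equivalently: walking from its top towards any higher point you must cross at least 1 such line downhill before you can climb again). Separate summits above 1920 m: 1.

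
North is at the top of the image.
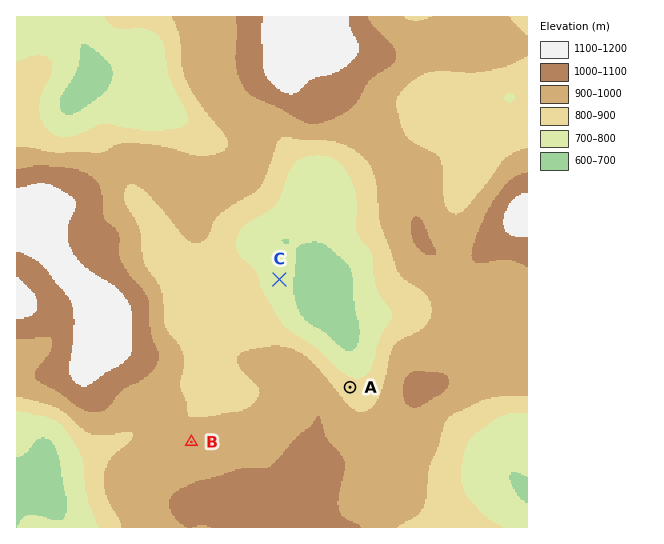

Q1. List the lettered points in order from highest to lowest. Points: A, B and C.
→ B A C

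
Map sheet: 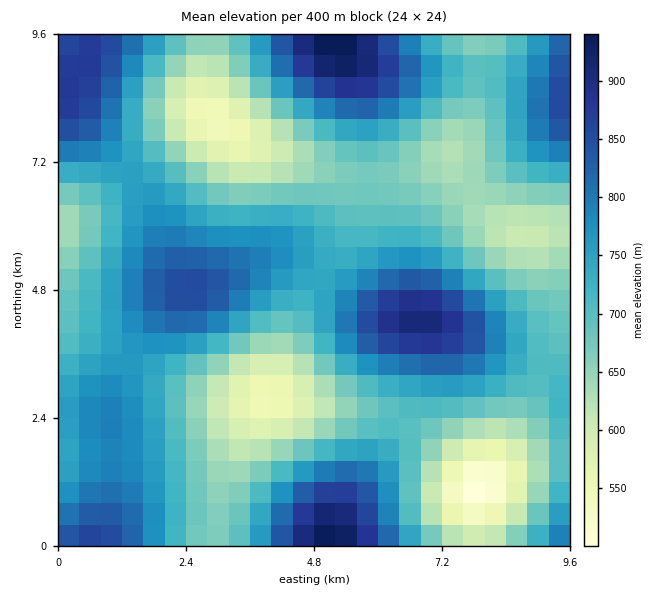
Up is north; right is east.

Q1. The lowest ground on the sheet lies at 490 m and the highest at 950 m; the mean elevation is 720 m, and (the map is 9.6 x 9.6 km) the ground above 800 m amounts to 18.5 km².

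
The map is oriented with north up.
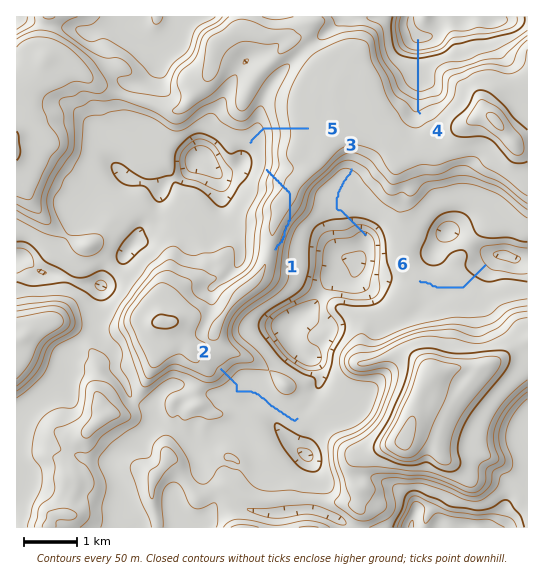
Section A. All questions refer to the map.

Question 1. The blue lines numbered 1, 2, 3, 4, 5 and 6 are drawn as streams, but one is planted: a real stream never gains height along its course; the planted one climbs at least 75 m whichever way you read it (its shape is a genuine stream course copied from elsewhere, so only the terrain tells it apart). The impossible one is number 1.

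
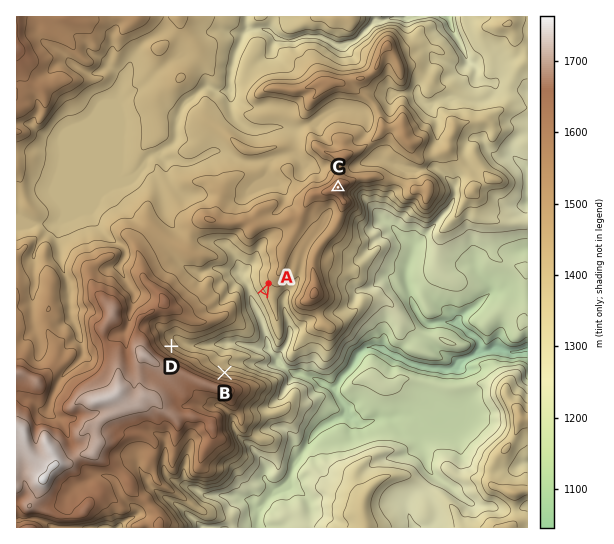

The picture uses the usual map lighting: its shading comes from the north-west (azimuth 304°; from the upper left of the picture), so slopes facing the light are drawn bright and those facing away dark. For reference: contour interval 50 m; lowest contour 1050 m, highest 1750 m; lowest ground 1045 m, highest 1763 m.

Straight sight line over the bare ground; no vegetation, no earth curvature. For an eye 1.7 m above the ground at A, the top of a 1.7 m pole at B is in view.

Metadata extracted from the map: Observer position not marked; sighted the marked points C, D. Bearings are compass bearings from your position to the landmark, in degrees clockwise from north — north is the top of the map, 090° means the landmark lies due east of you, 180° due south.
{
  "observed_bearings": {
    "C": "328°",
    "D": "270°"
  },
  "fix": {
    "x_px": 437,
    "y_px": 346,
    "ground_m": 1170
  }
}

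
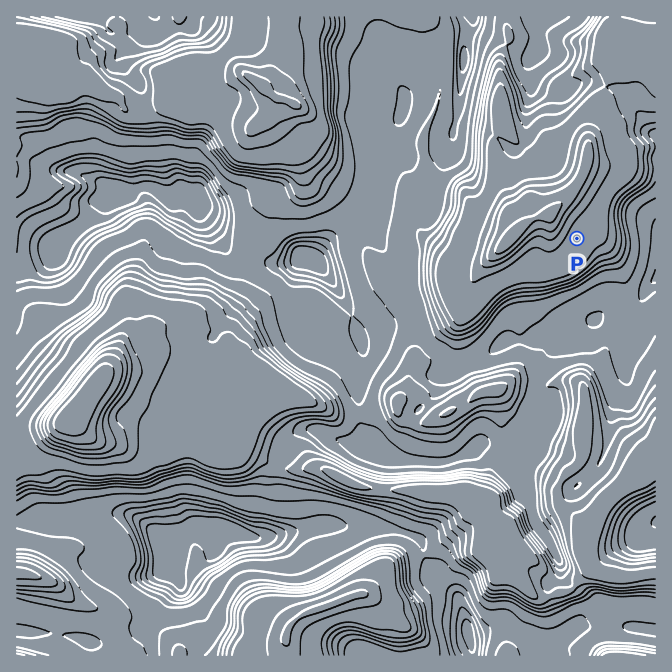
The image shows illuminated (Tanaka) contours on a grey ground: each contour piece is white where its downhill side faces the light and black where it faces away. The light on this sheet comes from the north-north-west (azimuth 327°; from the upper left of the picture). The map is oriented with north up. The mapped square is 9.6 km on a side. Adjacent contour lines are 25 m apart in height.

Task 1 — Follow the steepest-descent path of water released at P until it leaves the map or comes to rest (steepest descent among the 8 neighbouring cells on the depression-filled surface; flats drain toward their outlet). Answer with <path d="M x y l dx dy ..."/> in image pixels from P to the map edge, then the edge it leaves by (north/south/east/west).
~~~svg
<path d="M577 238l12 0 13 14 0 50 17 16 3 0 7-3 11-12 7-15 8-10"/>
exit: east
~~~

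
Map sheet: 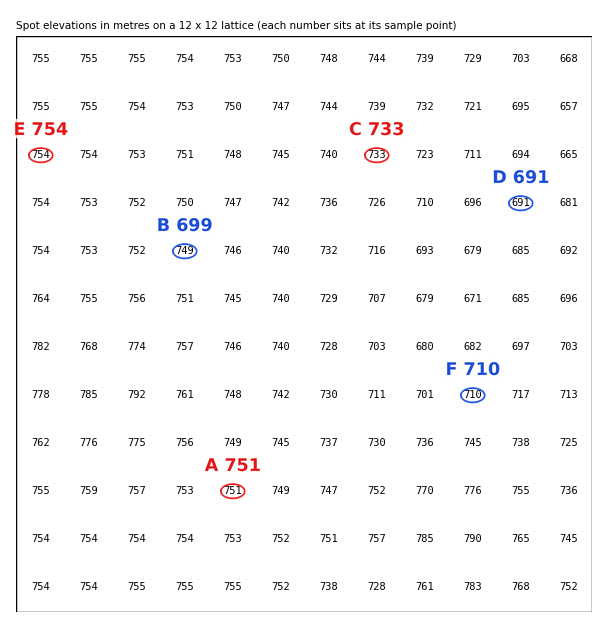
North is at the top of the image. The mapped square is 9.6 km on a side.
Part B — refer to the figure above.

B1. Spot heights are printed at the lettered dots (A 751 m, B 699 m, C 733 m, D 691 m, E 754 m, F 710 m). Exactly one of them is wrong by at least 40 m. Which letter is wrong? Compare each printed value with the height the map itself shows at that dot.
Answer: B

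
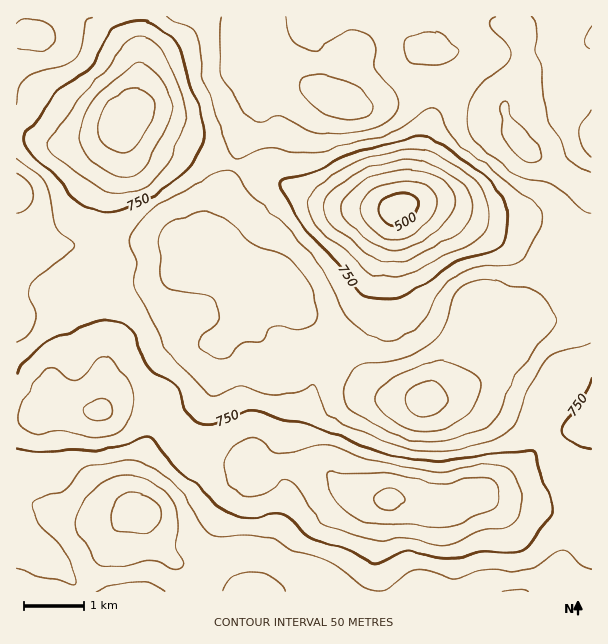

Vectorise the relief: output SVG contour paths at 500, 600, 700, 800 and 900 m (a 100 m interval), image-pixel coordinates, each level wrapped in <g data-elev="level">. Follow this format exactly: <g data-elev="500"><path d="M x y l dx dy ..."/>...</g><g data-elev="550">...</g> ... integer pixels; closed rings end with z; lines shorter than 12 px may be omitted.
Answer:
<g data-elev="500"><path d="M392 226l-7-4-5-6-1-7 2-6 6-6 9-3 9-1 8 3 3 4 2 4-3 9-11 10-6 3z"/></g><g data-elev="600"><path d="M383 509l-6-3-3-5 1-4 4-5 5-3 8-1 6 2 5 4 2 6-4 6-9 4z"/><path d="M387 249l-16-7-24-21-5-8-1-6 2-6 3-4 11-11 14-9 10-4 18-3 12 0 12 2 14 5 9 6 7 9 2 9-3 11-8 12-13 11-21 12-11 3z"/><path d="M119 152l-11-5-8-9-3-9 2-10 9-15 9-10 12-5 12 1 8 4 5 7 1 7-1 8-20 33-8 4z"/></g><g data-elev="700"><path d="M438 545l-30-8-24 3-18-2-40-13-9-7-19-30-10-8-6 1-14 10-9 4-8 1-9-2-9-5-5-7-4-15 1-9 5-8 7-7 9-4 8-2 6 3 10 11 8 3 7 0 30-8 11 0 48 15 61 11 9 0 23-5 25-2 11 2 9 6 7 12 3 15-2 13-6 9-10 6-25 3-24 13z"/><path d="M93 438l-30-8-21 3-9 0-7-2-5-5-2-7 1-11 15-27 7-8 6-4 6-1 14 10 9 1 9-5 12-15 7-2 6 3 15 17 5 9 2 10-1 15-4 11-5 6-9 6-10 4z"/><path d="M383 276l-11-2-7-4-17-18-27-21-7-9-4-9-2-9 1-7 5-8 7-6 24-16 19-8 44-9 12 0 12 3 35 21 13 12 5 11 3 12 1 10-2 9-5 8-9 7-29 12-31 17-14 5z"/><path d="M114 194l-9-3-22-14-26-19-7-8-1-7 4-8 13-17 12-20 30-30 15-24 9-6 12 0 8 3 6 5 13 22 14 36 1 10 0 11-16 34-17 22-7 6-10 4-13 3z"/></g><g data-elev="800"><path d="M97 591l17-6 27-4 9 2 14 8"/><path d="M591 569l-10-3-12-13-8-2-6 2-19 13-17 4-34-1-30 8-29-7-13 0-7 3-19 16-7 2-8-1-15-7-25-20-39-13-21-12-23-2-28 1-10-3-8-7-16-29-10-12-28-21-9-4-9-1-44 7-6 4-10 13-6 6-24 8-8 5 0 9 5 10 21 21 8 12 8 20 1 9-4 1-13-6-20-3-22-7"/><path d="M17 343l12-11 7-12 0-9-8-15-1-5 2-4 10-11 32-25 3-6-2-3-12-9-4-6-7-35-4-10-7-8-21-15"/><path d="M591 157l-9-11-3-14 1-7 11-16"/><path d="M17 104l1-15 4-6 7-7 10-5 26-6 11-8 6-13 4-23 6-4"/><path d="M425 65l-12-2-6-4-3-12 1-6 3-4 21-5 8 0 6 3 15 15-2 6-10 7-9 2z"/><path d="M166 17l23 11 8 8 6 45 9 20 15 48 7 10 6 0 18-9 11-2 28 5 17 0 9-1 19-7 47-11 14-8 20-15 11-3 6 4 8 19 9 12 31 23 24 21 23 16 5 6 3 6-3 13-14 27-4 5-10 4-42 5-14 5-8 7-8 9-12 25-9 11-20 12-7 3-8 0-10-4-24-16-8-12-16-33-13-19-28-32-33-29-16-23-5-2-4 0-20 6-18 12-27 14-12 8-19 22-3 9 8 19-3 20 1 7 12 18 18 39 8 12 35 36 5 2 4 1 17-8 9-2 25 8 18 0 14-2 13-8 5 5 10 24 11 9 42 18 22 7 21 4 23 0 36-8 17-6 10-6 9-11 7-27 21-33 6-5 9-4 21-4 9-4"/></g><g data-elev="900"><path d="M132 533l11 0 7-1 6-5 4-6 0-9-2-8-6-6-9-4-12-1-9 2-6 6-4 9-1 12 3 7 5 3z"/><path d="M414 431l12 0 15-2 12-5 15-10 7-9 5-13 1-9-3-6-7-5-17-9-14-3-9 2-30 12-15 9-10 12-1 4 2 6 18 17 10 6z"/><path d="M529 162l10-1 3-4 0-5-17-23-15-13-2-12-4-2-3 2-1 4 3 11-1 12 2 7 4 8 8 9 6 5z"/><path d="M340 119l19 0 7-2 5-4 1-5-1-4-9-14-11-7-27-9-13 1-9 5-3 4 1 6 10 14 13 10z"/></g>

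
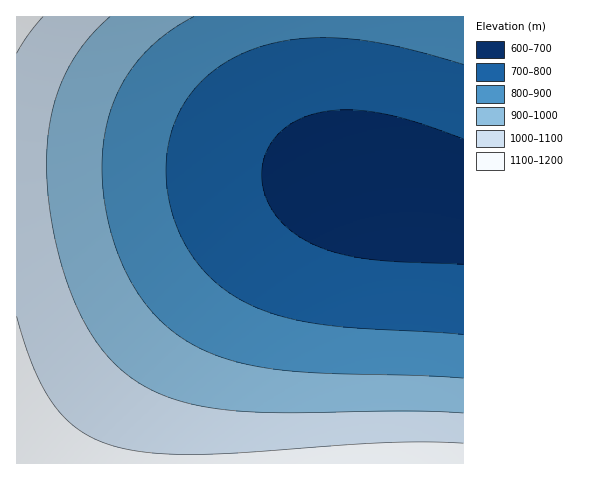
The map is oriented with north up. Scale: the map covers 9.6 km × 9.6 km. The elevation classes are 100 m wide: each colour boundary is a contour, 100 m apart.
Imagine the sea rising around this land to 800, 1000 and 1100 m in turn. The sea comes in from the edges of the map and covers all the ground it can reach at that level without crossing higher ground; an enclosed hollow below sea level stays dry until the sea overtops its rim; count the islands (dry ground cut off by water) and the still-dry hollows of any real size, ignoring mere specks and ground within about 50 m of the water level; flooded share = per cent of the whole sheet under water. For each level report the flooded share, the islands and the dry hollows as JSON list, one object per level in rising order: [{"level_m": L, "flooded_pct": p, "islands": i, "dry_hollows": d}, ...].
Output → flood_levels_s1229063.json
[{"level_m": 800, "flooded_pct": 38, "islands": 0, "dry_hollows": 0}, {"level_m": 1000, "flooded_pct": 76, "islands": 0, "dry_hollows": 0}, {"level_m": 1100, "flooded_pct": 94, "islands": 0, "dry_hollows": 0}]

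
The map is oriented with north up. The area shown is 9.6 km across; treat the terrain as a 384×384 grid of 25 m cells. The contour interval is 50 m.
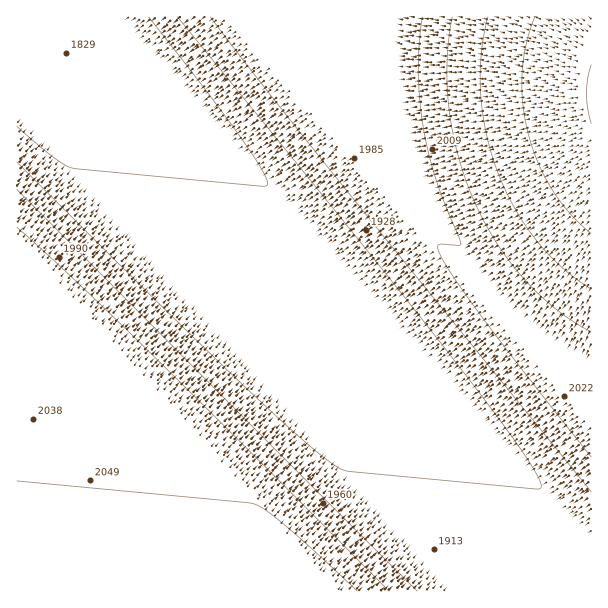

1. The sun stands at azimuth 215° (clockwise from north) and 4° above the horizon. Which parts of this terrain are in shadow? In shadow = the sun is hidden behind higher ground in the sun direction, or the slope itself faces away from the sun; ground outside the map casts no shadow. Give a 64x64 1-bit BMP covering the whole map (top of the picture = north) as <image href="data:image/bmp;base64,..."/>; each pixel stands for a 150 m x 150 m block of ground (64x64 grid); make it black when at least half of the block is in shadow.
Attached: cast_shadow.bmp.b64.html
<image width="64" height="64" href="data:image/bmp;base64,Qk0+AgAAAAAAAD4AAAAoAAAAQAAAAEAAAAABAAEAAAAAAAACAAATCwAAEwsAAAIAAAAAAAAA////AAAAAAAAAAAAB/4AAAAAAAAP/gAAAAAAAB/8AAAAAAAAP/wAAAAAAAB//AAAAAAAAP/8AAAAAAAB//wAAAAAAAP//AAAAAAAB//8AAAAAAAH//wAAAAAAA///AAAAAAAH//8AAAAAAA///wAAAAAAH//+AAAAAAA///wAAAAAAH//+AAAAAAA///wAAAAAAH//+AAAAAAA///wAAAAAAH//+AAAAAAAf//wAAAAAAD//+AAAAAAAf//wAAAAAAD///AAAAAAAf//4AAAAAAD///AAAAAAAf//4AAAAAAD///AAAAAAAf//4AAAAAAD///AAAAAAAP//4AAAAAAB///AAAAAAAP//4AAAAAAB///gAAAAAAP//8AAAAAAB///gAAAAAAP//8AAAAAAB///gAAAAAAP//8AAAAAAB///gAAAAAAH//8AAAAAAA///gAAAAAAD//8AAAAAAAP//wAAAAAAA//+AAAAAAAD//wAAAAAAAP/+AAAAAAAA//wAAAAAAAD/+AAAAAAAAP/wAAAAAAAA/+AAAAAAAAD/wAAAAAAAAA+AAAAAAAAAAQAAAAAAAAAAAAAAAAAAAAAAAAAAAAAAAAAAAAAAAAAAAAAAAAAAAAAAAAAAAAAAAAAAAAAAAAAAAAAAAAAAAAAAAAAAAAAAAAAAAAAAAAAAAAAAAAAAAA=="/>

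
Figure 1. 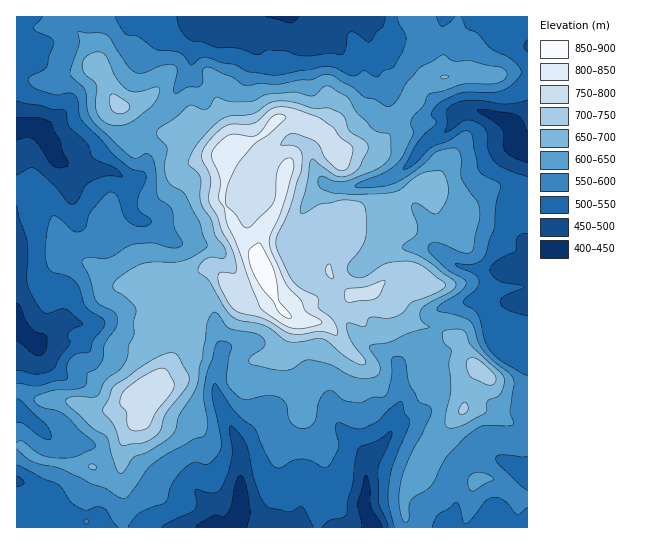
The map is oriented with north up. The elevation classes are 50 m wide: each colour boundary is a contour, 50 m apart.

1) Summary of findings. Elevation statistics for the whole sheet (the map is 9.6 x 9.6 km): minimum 400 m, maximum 890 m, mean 610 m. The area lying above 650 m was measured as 27.3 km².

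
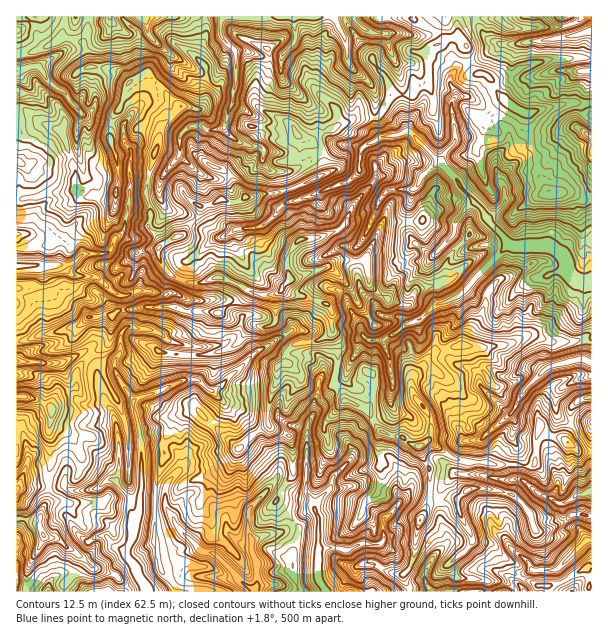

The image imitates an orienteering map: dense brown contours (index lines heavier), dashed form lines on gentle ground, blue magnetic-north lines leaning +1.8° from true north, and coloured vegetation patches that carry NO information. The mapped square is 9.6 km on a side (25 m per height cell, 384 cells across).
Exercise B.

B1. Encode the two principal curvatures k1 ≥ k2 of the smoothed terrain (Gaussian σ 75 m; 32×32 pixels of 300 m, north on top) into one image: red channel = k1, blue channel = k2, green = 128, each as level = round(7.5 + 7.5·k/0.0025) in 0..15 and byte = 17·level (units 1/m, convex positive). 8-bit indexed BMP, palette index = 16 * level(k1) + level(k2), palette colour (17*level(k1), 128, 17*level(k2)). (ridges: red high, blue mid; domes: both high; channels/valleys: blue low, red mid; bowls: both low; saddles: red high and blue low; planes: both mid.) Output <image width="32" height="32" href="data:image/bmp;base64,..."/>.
<image width="32" height="32" href="data:image/bmp;base64,Qk02CAAAAAAAADYEAAAoAAAAIAAAACAAAAABAAgAAAAAAAAEAAATCwAAEwsAAAABAAAAAAAAAIAAABGAAAAigAAAM4AAAESAAABVgAAAZoAAAHeAAACIgAAAmYAAAKqAAAC7gAAAzIAAAN2AAADugAAA/4AAAACAEQARgBEAIoARADOAEQBEgBEAVYARAGaAEQB3gBEAiIARAJmAEQCqgBEAu4ARAMyAEQDdgBEA7oARAP+AEQAAgCIAEYAiACKAIgAzgCIARIAiAFWAIgBmgCIAd4AiAIiAIgCZgCIAqoAiALuAIgDMgCIA3YAiAO6AIgD/gCIAAIAzABGAMwAigDMAM4AzAESAMwBVgDMAZoAzAHeAMwCIgDMAmYAzAKqAMwC7gDMAzIAzAN2AMwDugDMA/4AzAACARAARgEQAIoBEADOARABEgEQAVYBEAGaARAB3gEQAiIBEAJmARACqgEQAu4BEAMyARADdgEQA7oBEAP+ARAAAgFUAEYBVACKAVQAzgFUARIBVAFWAVQBmgFUAd4BVAIiAVQCZgFUAqoBVALuAVQDMgFUA3YBVAO6AVQD/gFUAAIBmABGAZgAigGYAM4BmAESAZgBVgGYAZoBmAHeAZgCIgGYAmYBmAKqAZgC7gGYAzIBmAN2AZgDugGYA/4BmAACAdwARgHcAIoB3ADOAdwBEgHcAVYB3AGaAdwB3gHcAiIB3AJmAdwCqgHcAu4B3AMyAdwDdgHcA7oB3AP+AdwAAgIgAEYCIACKAiAAzgIgARICIAFWAiABmgIgAd4CIAIiAiACZgIgAqoCIALuAiADMgIgA3YCIAO6AiAD/gIgAAICZABGAmQAigJkAM4CZAESAmQBVgJkAZoCZAHeAmQCIgJkAmYCZAKqAmQC7gJkAzICZAN2AmQDugJkA/4CZAACAqgARgKoAIoCqADOAqgBEgKoAVYCqAGaAqgB3gKoAiICqAJmAqgCqgKoAu4CqAMyAqgDdgKoA7oCqAP+AqgAAgLsAEYC7ACKAuwAzgLsARIC7AFWAuwBmgLsAd4C7AIiAuwCZgLsAqoC7ALuAuwDMgLsA3YC7AO6AuwD/gLsAAIDMABGAzAAigMwAM4DMAESAzABVgMwAZoDMAHeAzACIgMwAmYDMAKqAzAC7gMwAzIDMAN2AzADugMwA/4DMAACA3QARgN0AIoDdADOA3QBEgN0AVYDdAGaA3QB3gN0AiIDdAJmA3QCqgN0Au4DdAMyA3QDdgN0A7oDdAP+A3QAAgO4AEYDuACKA7gAzgO4ARIDuAFWA7gBmgO4Ad4DuAIiA7gCZgO4AqoDuALuA7gDMgO4A3YDuAO6A7gD/gO4AAID/ABGA/wAigP8AM4D/AESA/wBVgP8AZoD/AHeA/wCIgP8AmYD/AKqA/wC7gP8AzID/AN2A/wDugP8A/4D/AMWEt6WUxaWDtqamppSEldeEhKSCk+aRs8LS1qXV19W21JV1ttimg6anp7eTx4OnyHLF9/jm1aLFxnSFt4ChgNiU19a1lHSUyJeFk7aWpKfHg7GAkHCl14Kl17aAt7iUkKTXlpSWlnPHlYSnhpWVhLeTpfnGoZXnhKbHg4TYuLWCpNiFl6anc8WEl5eGlaWopnOGp9eAo/iU13N1dPe2wfh0tpWTo8WTxZWWlpeWgramkoKUxsiBpKXX5vb3oKCycIOnhbiWctW0lJaXp5eHg9bSocS1t4WUpoORoKCzx6WFpKaGp5eT1KO3dYeXyYZ01aD5cKSlhMak1ufXtsaVp8alt5eXqIPTlKd2dbfHtbbWoOeBldfn17dygaSkt6bYlXWnl4aWpLGnp5e3lna2tKSA9nXGpYSltoSnkoC3tqSD58aohobXgLS3ybeDdpa1x4C22MeSteiDh7ikoMW2xfillqenhrO0o3ChkYOXhsenoseVt7DEpYaohMfGkMa0pJORgraWkZi3p6amlnGm2aiUtJLbsNi3l4WFlpWDcJCSpaanlJaSttnFs7S3toCi17WmwqOg6LO2t7i3x6bH17Smx8fHdbOhgHKGl5Wk6MKAk+eUsOGwkOmlp4WnuKemtoaGdbbW+PX39+fH2INztHSW+JDkscOwkZTHlJaWl5d0l5eHlbWQgICgkJGDxufYtrSzs7PnxeWigJPXcqaWhoallZaUobXFlPjm1+imdKbYxbW11oSWlcfogNbYhIWGhpSUlILBw/jUtXWWloWXlcWCtLT4dYaUk7bmoJWmpoWXpqeXpdeAodTXuJSClbam6fjkoMC2dLWSw8WlhHV1dqeGhoaFp9Sh54W1lYWBkJKolsP5kPekybiA1oHXhnaGl5eWl6eU+ID2grbX18jYgJCRtPmi4aO2t6SBw6PHqKenl5eXl4T3kPS02HSUxsb19uGQkPWgoIHpgaTlc6eoqJaFdoaWhfaA9oCyxOeVdJSExfjisPm3k5GT15OVp4eHhYd3ppWU94D4tMPYhpNxpZeXpLGw17eSosTIlZeXh5iFh5fIg7T0tbbEoJCAxMaYqJe2t5SAgIL5cLaYhpeGhYKnl9iAg/eTh9fV95C1tbeYhaa3xtiEpdeQuIaXuKeWtpe2oKODxaeGx7bIs6HHlYOmuJaltramxoGEl6eGlqenlaLU2Ja12NikdKXGoMiSpriWhJHXlZeWlai4hoWFhIS0gpO2t6aF2ICUyJagtaC3qLeA6aWUloeGpYaWuMfGxpe3pqaEdpWBxbe2gNXX56Cnp6DGobalp6enc4KAgIKVpoeXlqeEtYKlhcaQs4OEk4SUtLHTxMeGp5W32Ofn1cQ="/>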